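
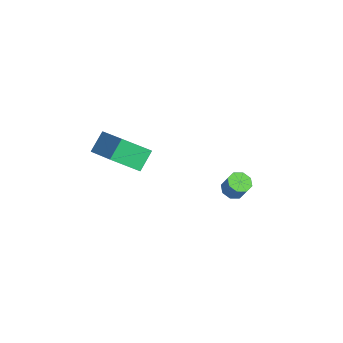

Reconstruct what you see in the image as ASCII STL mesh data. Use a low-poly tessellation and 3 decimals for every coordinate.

solid 
facet normal -0.389 0.628 0.674
outer loop
vertex -0.455 -3.815 1.797
vertex 1.335 -3.537 2.572
vertex -0.182 -2.438 0.67
endloop
endfacet
facet normal -0.908 -0.142 -0.393
outer loop
vertex 0.305 -3.223 -0.172
vertex -0.455 -3.815 1.797
vertex -0.182 -2.438 0.67
endloop
endfacet
facet normal -0.390 0.628 0.674
outer loop
vertex -0.182 -2.438 0.67
vertex 1.335 -3.537 2.572
vertex 1.608 -2.159 1.445
endloop
endfacet
facet normal 0.152 0.765 -0.626
outer loop
vertex 1.608 -2.159 1.445
vertex 0.305 -3.223 -0.172
vertex -0.182 -2.438 0.67
endloop
endfacet
facet normal -0.152 -0.765 0.626
outer loop
vertex -0.455 -3.815 1.797
vertex 1.822 -4.322 1.73
vertex 1.335 -3.537 2.572
endloop
endfacet
facet normal -0.908 -0.142 -0.393
outer loop
vertex 0.032 -4.601 0.955
vertex -0.455 -3.815 1.797
vertex 0.305 -3.223 -0.172
endloop
endfacet
facet normal -0.152 -0.765 0.626
outer loop
vertex 0.032 -4.601 0.955
vertex 1.822 -4.322 1.73
vertex -0.455 -3.815 1.797
endloop
endfacet
facet normal 0.908 0.142 0.393
outer loop
vertex 1.335 -3.537 2.572
vertex 1.822 -4.322 1.73
vertex 1.608 -2.159 1.445
endloop
endfacet
facet normal 0.152 0.765 -0.626
outer loop
vertex 2.095 -2.945 0.603
vertex 0.305 -3.223 -0.172
vertex 1.608 -2.159 1.445
endloop
endfacet
facet normal 0.908 0.142 0.393
outer loop
vertex 1.608 -2.159 1.445
vertex 1.822 -4.322 1.73
vertex 2.095 -2.945 0.603
endloop
endfacet
facet normal 0.389 -0.628 -0.674
outer loop
vertex 2.095 -2.945 0.603
vertex 0.032 -4.601 0.955
vertex 0.305 -3.223 -0.172
endloop
endfacet
facet normal 0.389 -0.628 -0.673
outer loop
vertex 1.822 -4.322 1.73
vertex 0.032 -4.601 0.955
vertex 2.095 -2.945 0.603
endloop
endfacet
facet normal -0.466 -0.129 -0.875
outer loop
vertex 0.893 2.23 -4.367
vertex 0.408 2.613 -4.165
vertex 0.969 2.709 -4.478
endloop
endfacet
facet normal 0.871 -0.238 -0.429
outer loop
vertex 0.893 2.23 -4.367
vertex 0.969 2.709 -4.478
vertex 1.378 2.365 -3.457
endloop
endfacet
facet normal 0.871 -0.238 -0.429
outer loop
vertex 1.378 2.365 -3.457
vertex 0.969 2.709 -4.478
vertex 1.454 2.844 -3.568
endloop
endfacet
facet normal 0.465 0.129 0.876
outer loop
vertex 1.378 2.365 -3.457
vertex 1.454 2.844 -3.568
vertex 0.892 2.747 -3.255
endloop
endfacet
facet normal -0.466 -0.130 -0.875
outer loop
vertex 0.969 2.709 -4.478
vertex 0.408 2.613 -4.165
vertex 0.716 3.132 -4.406
endloop
endfacet
facet normal 0.724 0.512 -0.462
outer loop
vertex 0.969 2.709 -4.478
vertex 0.716 3.132 -4.406
vertex 1.454 2.844 -3.568
endloop
endfacet
facet normal 0.724 0.513 -0.461
outer loop
vertex 1.454 2.844 -3.568
vertex 0.716 3.132 -4.406
vertex 1.201 3.266 -3.496
endloop
endfacet
facet normal 0.465 0.130 0.876
outer loop
vertex 1.454 2.844 -3.568
vertex 1.201 3.266 -3.496
vertex 0.892 2.747 -3.255
endloop
endfacet
facet normal -0.465 -0.130 -0.876
outer loop
vertex 0.716 3.132 -4.406
vertex 0.408 2.613 -4.165
vertex 0.282 3.25 -4.193
endloop
endfacet
facet normal 0.152 0.963 -0.223
outer loop
vertex 0.716 3.132 -4.406
vertex 0.282 3.25 -4.193
vertex 1.201 3.266 -3.496
endloop
endfacet
facet normal 0.154 0.962 -0.225
outer loop
vertex 1.201 3.266 -3.496
vertex 0.282 3.25 -4.193
vertex 0.767 3.385 -3.283
endloop
endfacet
facet normal 0.465 0.130 0.876
outer loop
vertex 1.201 3.266 -3.496
vertex 0.767 3.385 -3.283
vertex 0.892 2.747 -3.255
endloop
endfacet
facet normal -0.466 -0.131 -0.875
outer loop
vertex 0.282 3.25 -4.193
vertex 0.408 2.613 -4.165
vertex -0.078 2.995 -3.963
endloop
endfacet
facet normal -0.508 0.849 0.145
outer loop
vertex 0.282 3.25 -4.193
vertex -0.078 2.995 -3.963
vertex 0.767 3.385 -3.283
endloop
endfacet
facet normal -0.508 0.849 0.145
outer loop
vertex 0.767 3.385 -3.283
vertex -0.078 2.995 -3.963
vertex 0.407 3.13 -3.053
endloop
endfacet
facet normal 0.467 0.130 0.875
outer loop
vertex 0.767 3.385 -3.283
vertex 0.407 3.13 -3.053
vertex 0.892 2.747 -3.255
endloop
endfacet
facet normal -0.465 -0.129 -0.876
outer loop
vertex -0.078 2.995 -3.963
vertex 0.408 2.613 -4.165
vertex -0.154 2.516 -3.852
endloop
endfacet
facet normal -0.871 0.238 0.429
outer loop
vertex -0.078 2.995 -3.963
vertex -0.154 2.516 -3.852
vertex 0.407 3.13 -3.053
endloop
endfacet
facet normal -0.871 0.238 0.429
outer loop
vertex 0.407 3.13 -3.053
vertex -0.154 2.516 -3.852
vertex 0.331 2.651 -2.942
endloop
endfacet
facet normal 0.466 0.129 0.875
outer loop
vertex 0.407 3.13 -3.053
vertex 0.331 2.651 -2.942
vertex 0.892 2.747 -3.255
endloop
endfacet
facet normal -0.465 -0.130 -0.876
outer loop
vertex -0.154 2.516 -3.852
vertex 0.408 2.613 -4.165
vertex 0.099 2.094 -3.924
endloop
endfacet
facet normal -0.724 -0.513 0.462
outer loop
vertex -0.154 2.516 -3.852
vertex 0.099 2.094 -3.924
vertex 0.331 2.651 -2.942
endloop
endfacet
facet normal -0.725 -0.512 0.462
outer loop
vertex 0.331 2.651 -2.942
vertex 0.099 2.094 -3.924
vertex 0.584 2.228 -3.014
endloop
endfacet
facet normal 0.466 0.130 0.875
outer loop
vertex 0.331 2.651 -2.942
vertex 0.584 2.228 -3.014
vertex 0.892 2.747 -3.255
endloop
endfacet
facet normal -0.465 -0.130 -0.876
outer loop
vertex 0.099 2.094 -3.924
vertex 0.408 2.613 -4.165
vertex 0.533 1.975 -4.137
endloop
endfacet
facet normal -0.154 -0.962 0.224
outer loop
vertex 0.099 2.094 -3.924
vertex 0.533 1.975 -4.137
vertex 0.584 2.228 -3.014
endloop
endfacet
facet normal -0.152 -0.963 0.224
outer loop
vertex 0.584 2.228 -3.014
vertex 0.533 1.975 -4.137
vertex 1.018 2.11 -3.227
endloop
endfacet
facet normal 0.465 0.130 0.876
outer loop
vertex 0.584 2.228 -3.014
vertex 1.018 2.11 -3.227
vertex 0.892 2.747 -3.255
endloop
endfacet
facet normal -0.467 -0.130 -0.875
outer loop
vertex 0.533 1.975 -4.137
vertex 0.408 2.613 -4.165
vertex 0.893 2.23 -4.367
endloop
endfacet
facet normal 0.508 -0.849 -0.145
outer loop
vertex 0.533 1.975 -4.137
vertex 0.893 2.23 -4.367
vertex 1.018 2.11 -3.227
endloop
endfacet
facet normal 0.508 -0.849 -0.145
outer loop
vertex 1.018 2.11 -3.227
vertex 0.893 2.23 -4.367
vertex 1.378 2.365 -3.457
endloop
endfacet
facet normal 0.466 0.131 0.875
outer loop
vertex 1.018 2.11 -3.227
vertex 1.378 2.365 -3.457
vertex 0.892 2.747 -3.255
endloop
endfacet

endsolid


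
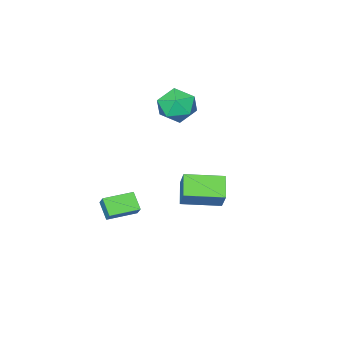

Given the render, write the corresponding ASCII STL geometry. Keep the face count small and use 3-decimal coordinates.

solid 
facet normal -0.282 -0.487 -0.827
outer loop
vertex -1.744 0.284 -0.999
vertex -3.35 1.602 -1.227
vertex -0.934 1.136 -1.777
endloop
endfacet
facet normal 0.768 -0.631 0.109
outer loop
vertex -0.55 1.798 -0.653
vertex -1.744 0.284 -0.999
vertex -0.934 1.136 -1.777
endloop
endfacet
facet normal -0.282 -0.487 -0.827
outer loop
vertex -0.934 1.136 -1.777
vertex -3.35 1.602 -1.227
vertex -2.54 2.454 -2.005
endloop
endfacet
facet normal 0.574 0.604 -0.552
outer loop
vertex -2.54 2.454 -2.005
vertex -0.55 1.798 -0.653
vertex -0.934 1.136 -1.777
endloop
endfacet
facet normal -0.574 -0.604 0.552
outer loop
vertex -1.744 0.284 -0.999
vertex -2.966 2.264 -0.103
vertex -3.35 1.602 -1.227
endloop
endfacet
facet normal 0.768 -0.631 0.109
outer loop
vertex -1.36 0.946 0.125
vertex -1.744 0.284 -0.999
vertex -0.55 1.798 -0.653
endloop
endfacet
facet normal -0.574 -0.604 0.552
outer loop
vertex -1.36 0.946 0.125
vertex -2.966 2.264 -0.103
vertex -1.744 0.284 -0.999
endloop
endfacet
facet normal -0.768 0.631 -0.109
outer loop
vertex -3.35 1.602 -1.227
vertex -2.966 2.264 -0.103
vertex -2.54 2.454 -2.005
endloop
endfacet
facet normal 0.574 0.604 -0.552
outer loop
vertex -2.156 3.116 -0.881
vertex -0.55 1.798 -0.653
vertex -2.54 2.454 -2.005
endloop
endfacet
facet normal -0.768 0.631 -0.109
outer loop
vertex -2.54 2.454 -2.005
vertex -2.966 2.264 -0.103
vertex -2.156 3.116 -0.881
endloop
endfacet
facet normal 0.282 0.487 0.827
outer loop
vertex -2.156 3.116 -0.881
vertex -1.36 0.946 0.125
vertex -0.55 1.798 -0.653
endloop
endfacet
facet normal 0.282 0.487 0.827
outer loop
vertex -2.966 2.264 -0.103
vertex -1.36 0.946 0.125
vertex -2.156 3.116 -0.881
endloop
endfacet
facet normal -0.934 0.355 0.035
outer loop
vertex -1.604 -3.307 -3.695
vertex -1.392 -2.812 -3.05
vertex -1.307 -2.45 -4.45
endloop
endfacet
facet normal -0.252 -0.589 -0.768
outer loop
vertex 0.272 -3.048 -4.51
vertex -1.604 -3.307 -3.695
vertex -1.307 -2.45 -4.45
endloop
endfacet
facet normal -0.935 0.353 0.035
outer loop
vertex -1.307 -2.45 -4.45
vertex -1.392 -2.812 -3.05
vertex -1.096 -1.955 -3.805
endloop
endfacet
facet normal 0.251 0.727 -0.640
outer loop
vertex -1.096 -1.955 -3.805
vertex 0.272 -3.048 -4.51
vertex -1.307 -2.45 -4.45
endloop
endfacet
facet normal -0.251 -0.726 0.640
outer loop
vertex -1.604 -3.307 -3.695
vertex 0.187 -3.41 -3.11
vertex -1.392 -2.812 -3.05
endloop
endfacet
facet normal -0.252 -0.589 -0.768
outer loop
vertex -0.024 -3.905 -3.755
vertex -1.604 -3.307 -3.695
vertex 0.272 -3.048 -4.51
endloop
endfacet
facet normal -0.251 -0.727 0.640
outer loop
vertex -0.024 -3.905 -3.755
vertex 0.187 -3.41 -3.11
vertex -1.604 -3.307 -3.695
endloop
endfacet
facet normal 0.252 0.589 0.768
outer loop
vertex -1.392 -2.812 -3.05
vertex 0.187 -3.41 -3.11
vertex -1.096 -1.955 -3.805
endloop
endfacet
facet normal 0.251 0.726 -0.640
outer loop
vertex 0.484 -2.553 -3.865
vertex 0.272 -3.048 -4.51
vertex -1.096 -1.955 -3.805
endloop
endfacet
facet normal 0.252 0.589 0.768
outer loop
vertex -1.096 -1.955 -3.805
vertex 0.187 -3.41 -3.11
vertex 0.484 -2.553 -3.865
endloop
endfacet
facet normal 0.935 -0.354 -0.035
outer loop
vertex 0.484 -2.553 -3.865
vertex -0.024 -3.905 -3.755
vertex 0.272 -3.048 -4.51
endloop
endfacet
facet normal 0.935 -0.354 -0.034
outer loop
vertex 0.187 -3.41 -3.11
vertex -0.024 -3.905 -3.755
vertex 0.484 -2.553 -3.865
endloop
endfacet
facet normal 0.040 0.847 0.531
outer loop
vertex -3.515 -0.884 2.742
vertex -4.259 -1.343 3.53
vertex -3.098 -1.483 3.666
endloop
endfacet
facet normal 0.653 0.735 0.182
outer loop
vertex -3.515 -0.884 2.742
vertex -3.098 -1.483 3.666
vertex -2.623 -1.641 2.6
endloop
endfacet
facet normal 0.506 0.693 -0.514
outer loop
vertex -3.515 -0.884 2.742
vertex -2.623 -1.641 2.6
vertex -3.491 -1.597 1.805
endloop
endfacet
facet normal -0.198 0.778 -0.597
outer loop
vertex -3.515 -0.884 2.742
vertex -3.491 -1.597 1.805
vertex -4.502 -1.413 2.38
endloop
endfacet
facet normal -0.486 0.873 0.050
outer loop
vertex -3.515 -0.884 2.742
vertex -4.502 -1.413 2.38
vertex -4.259 -1.343 3.53
endloop
endfacet
facet normal 0.914 0.104 0.392
outer loop
vertex -2.623 -1.641 2.6
vertex -3.098 -1.483 3.666
vertex -2.818 -2.567 3.3
endloop
endfacet
facet normal -0.078 0.285 0.955
outer loop
vertex -3.098 -1.483 3.666
vertex -4.259 -1.343 3.53
vertex -3.829 -2.383 3.875
endloop
endfacet
facet normal -0.928 0.329 0.176
outer loop
vertex -4.259 -1.343 3.53
vertex -4.502 -1.413 2.38
vertex -4.697 -2.339 3.08
endloop
endfacet
facet normal -0.463 0.174 -0.869
outer loop
vertex -4.502 -1.413 2.38
vertex -3.491 -1.597 1.805
vertex -4.222 -2.497 2.014
endloop
endfacet
facet normal 0.676 0.035 -0.736
outer loop
vertex -3.491 -1.597 1.805
vertex -2.623 -1.641 2.6
vertex -3.061 -2.637 2.15
endloop
endfacet
facet normal 0.198 -0.778 0.597
outer loop
vertex -3.805 -3.096 2.938
vertex -2.818 -2.567 3.3
vertex -3.829 -2.383 3.875
endloop
endfacet
facet normal -0.506 -0.693 0.514
outer loop
vertex -3.805 -3.096 2.938
vertex -3.829 -2.383 3.875
vertex -4.697 -2.339 3.08
endloop
endfacet
facet normal -0.653 -0.735 -0.182
outer loop
vertex -3.805 -3.096 2.938
vertex -4.697 -2.339 3.08
vertex -4.222 -2.497 2.014
endloop
endfacet
facet normal -0.040 -0.847 -0.531
outer loop
vertex -3.805 -3.096 2.938
vertex -4.222 -2.497 2.014
vertex -3.061 -2.637 2.15
endloop
endfacet
facet normal 0.486 -0.873 -0.050
outer loop
vertex -3.805 -3.096 2.938
vertex -3.061 -2.637 2.15
vertex -2.818 -2.567 3.3
endloop
endfacet
facet normal 0.463 -0.174 0.869
outer loop
vertex -3.829 -2.383 3.875
vertex -2.818 -2.567 3.3
vertex -3.098 -1.483 3.666
endloop
endfacet
facet normal -0.676 -0.035 0.736
outer loop
vertex -4.697 -2.339 3.08
vertex -3.829 -2.383 3.875
vertex -4.259 -1.343 3.53
endloop
endfacet
facet normal -0.914 -0.104 -0.392
outer loop
vertex -4.222 -2.497 2.014
vertex -4.697 -2.339 3.08
vertex -4.502 -1.413 2.38
endloop
endfacet
facet normal 0.078 -0.285 -0.955
outer loop
vertex -3.061 -2.637 2.15
vertex -4.222 -2.497 2.014
vertex -3.491 -1.597 1.805
endloop
endfacet
facet normal 0.928 -0.329 -0.176
outer loop
vertex -2.818 -2.567 3.3
vertex -3.061 -2.637 2.15
vertex -2.623 -1.641 2.6
endloop
endfacet

endsolid


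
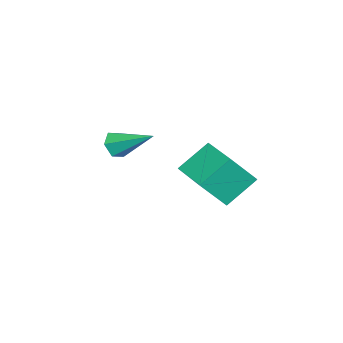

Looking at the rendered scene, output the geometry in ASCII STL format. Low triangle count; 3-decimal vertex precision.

solid 
facet normal -0.147 -0.856 -0.495
outer loop
vertex 1.15 -4.437 -1.306
vertex 0.621 -4.505 -1.031
vertex 0.652 -4.209 -1.552
endloop
endfacet
facet normal 0.558 0.580 -0.593
outer loop
vertex 1.15 -4.437 -1.306
vertex 0.652 -4.209 -1.552
vertex 0.879 -3.015 -0.169
endloop
endfacet
facet normal -0.148 -0.856 -0.495
outer loop
vertex 0.652 -4.209 -1.552
vertex 0.621 -4.505 -1.031
vertex 0.123 -4.277 -1.276
endloop
endfacet
facet normal -0.388 0.728 -0.565
outer loop
vertex 0.652 -4.209 -1.552
vertex 0.123 -4.277 -1.276
vertex 0.879 -3.015 -0.169
endloop
endfacet
facet normal -0.149 -0.857 -0.494
outer loop
vertex 0.123 -4.277 -1.276
vertex 0.621 -4.505 -1.031
vertex 0.092 -4.572 -0.755
endloop
endfacet
facet normal -0.904 0.393 0.169
outer loop
vertex 0.123 -4.277 -1.276
vertex 0.092 -4.572 -0.755
vertex 0.879 -3.015 -0.169
endloop
endfacet
facet normal -0.150 -0.856 -0.494
outer loop
vertex 0.092 -4.572 -0.755
vertex 0.621 -4.505 -1.031
vertex 0.59 -4.801 -0.509
endloop
endfacet
facet normal -0.474 -0.090 0.876
outer loop
vertex 0.092 -4.572 -0.755
vertex 0.59 -4.801 -0.509
vertex 0.879 -3.015 -0.169
endloop
endfacet
facet normal -0.148 -0.856 -0.494
outer loop
vertex 0.59 -4.801 -0.509
vertex 0.621 -4.505 -1.031
vertex 1.118 -4.733 -0.785
endloop
endfacet
facet normal 0.474 -0.238 0.848
outer loop
vertex 0.59 -4.801 -0.509
vertex 1.118 -4.733 -0.785
vertex 0.879 -3.015 -0.169
endloop
endfacet
facet normal -0.147 -0.856 -0.495
outer loop
vertex 1.118 -4.733 -0.785
vertex 0.621 -4.505 -1.031
vertex 1.15 -4.437 -1.306
endloop
endfacet
facet normal 0.989 0.096 0.115
outer loop
vertex 1.118 -4.733 -0.785
vertex 1.15 -4.437 -1.306
vertex 0.879 -3.015 -0.169
endloop
endfacet
facet normal -0.573 0.523 0.631
outer loop
vertex 0.9 -1.053 -0.109
vertex 2.028 0.109 -0.048
vertex 0.225 -0.335 -1.317
endloop
endfacet
facet normal -0.696 -0.717 -0.037
outer loop
vertex 1.072 -1.109 -2.252
vertex 0.9 -1.053 -0.109
vertex 0.225 -0.335 -1.317
endloop
endfacet
facet normal -0.573 0.523 0.631
outer loop
vertex 0.225 -0.335 -1.317
vertex 2.028 0.109 -0.048
vertex 1.352 0.827 -1.257
endloop
endfacet
facet normal -0.434 0.461 -0.774
outer loop
vertex 1.352 0.827 -1.257
vertex 1.072 -1.109 -2.252
vertex 0.225 -0.335 -1.317
endloop
endfacet
facet normal 0.433 -0.461 0.774
outer loop
vertex 0.9 -1.053 -0.109
vertex 2.875 -0.665 -0.983
vertex 2.028 0.109 -0.048
endloop
endfacet
facet normal -0.696 -0.717 -0.037
outer loop
vertex 1.748 -1.827 -1.043
vertex 0.9 -1.053 -0.109
vertex 1.072 -1.109 -2.252
endloop
endfacet
facet normal 0.433 -0.460 0.775
outer loop
vertex 1.748 -1.827 -1.043
vertex 2.875 -0.665 -0.983
vertex 0.9 -1.053 -0.109
endloop
endfacet
facet normal 0.696 0.717 0.037
outer loop
vertex 2.028 0.109 -0.048
vertex 2.875 -0.665 -0.983
vertex 1.352 0.827 -1.257
endloop
endfacet
facet normal -0.433 0.461 -0.775
outer loop
vertex 2.2 0.053 -2.191
vertex 1.072 -1.109 -2.252
vertex 1.352 0.827 -1.257
endloop
endfacet
facet normal 0.696 0.717 0.037
outer loop
vertex 1.352 0.827 -1.257
vertex 2.875 -0.665 -0.983
vertex 2.2 0.053 -2.191
endloop
endfacet
facet normal 0.573 -0.523 -0.631
outer loop
vertex 2.2 0.053 -2.191
vertex 1.748 -1.827 -1.043
vertex 1.072 -1.109 -2.252
endloop
endfacet
facet normal 0.573 -0.523 -0.631
outer loop
vertex 2.875 -0.665 -0.983
vertex 1.748 -1.827 -1.043
vertex 2.2 0.053 -2.191
endloop
endfacet

endsolid


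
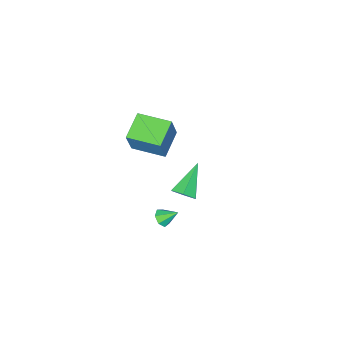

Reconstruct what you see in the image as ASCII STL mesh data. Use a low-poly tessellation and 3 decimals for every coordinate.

solid 
facet normal 0.388 -0.658 -0.645
outer loop
vertex 3.999 -0.061 -1.884
vertex 3.618 0.078 -2.255
vertex 4.116 0.296 -2.178
endloop
endfacet
facet normal 0.643 0.350 0.681
outer loop
vertex 3.999 -0.061 -1.884
vertex 4.116 0.296 -2.178
vertex 3.202 0.782 -1.565
endloop
endfacet
facet normal 0.388 -0.659 -0.644
outer loop
vertex 4.116 0.296 -2.178
vertex 3.618 0.078 -2.255
vertex 3.858 0.488 -2.53
endloop
endfacet
facet normal 0.514 0.853 0.089
outer loop
vertex 4.116 0.296 -2.178
vertex 3.858 0.488 -2.53
vertex 3.202 0.782 -1.565
endloop
endfacet
facet normal 0.387 -0.659 -0.645
outer loop
vertex 3.858 0.488 -2.53
vertex 3.618 0.078 -2.255
vertex 3.419 0.372 -2.675
endloop
endfacet
facet normal -0.123 0.923 -0.365
outer loop
vertex 3.858 0.488 -2.53
vertex 3.419 0.372 -2.675
vertex 3.202 0.782 -1.565
endloop
endfacet
facet normal 0.389 -0.658 -0.645
outer loop
vertex 3.419 0.372 -2.675
vertex 3.618 0.078 -2.255
vertex 3.129 0.033 -2.504
endloop
endfacet
facet normal -0.792 0.505 -0.342
outer loop
vertex 3.419 0.372 -2.675
vertex 3.129 0.033 -2.504
vertex 3.202 0.782 -1.565
endloop
endfacet
facet normal 0.389 -0.659 -0.644
outer loop
vertex 3.129 0.033 -2.504
vertex 3.618 0.078 -2.255
vertex 3.207 -0.272 -2.145
endloop
endfacet
facet normal -0.986 -0.084 0.143
outer loop
vertex 3.129 0.033 -2.504
vertex 3.207 -0.272 -2.145
vertex 3.202 0.782 -1.565
endloop
endfacet
facet normal 0.388 -0.659 -0.645
outer loop
vertex 3.207 -0.272 -2.145
vertex 3.618 0.078 -2.255
vertex 3.594 -0.314 -1.869
endloop
endfacet
facet normal -0.560 -0.401 0.725
outer loop
vertex 3.207 -0.272 -2.145
vertex 3.594 -0.314 -1.869
vertex 3.202 0.782 -1.565
endloop
endfacet
facet normal 0.388 -0.659 -0.645
outer loop
vertex 3.594 -0.314 -1.869
vertex 3.618 0.078 -2.255
vertex 3.999 -0.061 -1.884
endloop
endfacet
facet normal 0.166 -0.208 0.964
outer loop
vertex 3.594 -0.314 -1.869
vertex 3.999 -0.061 -1.884
vertex 3.202 0.782 -1.565
endloop
endfacet
facet normal 0.764 0.230 -0.602
outer loop
vertex 0.904 -1.926 -3.571
vertex 0.425 -1.5 -4.016
vertex 0.798 -1.169 -3.416
endloop
endfacet
facet normal 0.363 -0.138 0.922
outer loop
vertex 0.904 -1.926 -3.571
vertex 0.798 -1.169 -3.416
vertex -1.165 -1.98 -2.764
endloop
endfacet
facet normal 0.764 0.230 -0.602
outer loop
vertex 0.798 -1.169 -3.416
vertex 0.425 -1.5 -4.016
vertex 0.319 -0.743 -3.861
endloop
endfacet
facet normal -0.049 0.695 0.718
outer loop
vertex 0.798 -1.169 -3.416
vertex 0.319 -0.743 -3.861
vertex -1.165 -1.98 -2.764
endloop
endfacet
facet normal 0.764 0.230 -0.603
outer loop
vertex 0.319 -0.743 -3.861
vertex 0.425 -1.5 -4.016
vertex -0.054 -1.075 -4.461
endloop
endfacet
facet normal -0.648 0.761 -0.018
outer loop
vertex 0.319 -0.743 -3.861
vertex -0.054 -1.075 -4.461
vertex -1.165 -1.98 -2.764
endloop
endfacet
facet normal 0.764 0.230 -0.603
outer loop
vertex -0.054 -1.075 -4.461
vertex 0.425 -1.5 -4.016
vertex 0.052 -1.832 -4.616
endloop
endfacet
facet normal -0.836 -0.005 -0.549
outer loop
vertex -0.054 -1.075 -4.461
vertex 0.052 -1.832 -4.616
vertex -1.165 -1.98 -2.764
endloop
endfacet
facet normal 0.764 0.230 -0.602
outer loop
vertex 0.052 -1.832 -4.616
vertex 0.425 -1.5 -4.016
vertex 0.531 -2.258 -4.171
endloop
endfacet
facet normal -0.424 -0.837 -0.345
outer loop
vertex 0.052 -1.832 -4.616
vertex 0.531 -2.258 -4.171
vertex -1.165 -1.98 -2.764
endloop
endfacet
facet normal 0.764 0.230 -0.602
outer loop
vertex 0.531 -2.258 -4.171
vertex 0.425 -1.5 -4.016
vertex 0.904 -1.926 -3.571
endloop
endfacet
facet normal 0.176 -0.904 0.391
outer loop
vertex 0.531 -2.258 -4.171
vertex 0.904 -1.926 -3.571
vertex -1.165 -1.98 -2.764
endloop
endfacet
facet normal -0.858 -0.345 0.381
outer loop
vertex 2.582 -2.625 3.88
vertex 1.902 -0.915 3.898
vertex 2.006 -2.838 2.391
endloop
endfacet
facet normal 0.370 -0.929 -0.010
outer loop
vertex 3.378 -2.285 1.782
vertex 2.582 -2.625 3.88
vertex 2.006 -2.838 2.391
endloop
endfacet
facet normal -0.858 -0.345 0.381
outer loop
vertex 2.006 -2.838 2.391
vertex 1.902 -0.915 3.898
vertex 1.326 -1.128 2.41
endloop
endfacet
facet normal -0.357 -0.132 -0.925
outer loop
vertex 1.326 -1.128 2.41
vertex 3.378 -2.285 1.782
vertex 2.006 -2.838 2.391
endloop
endfacet
facet normal 0.357 0.132 0.925
outer loop
vertex 2.582 -2.625 3.88
vertex 3.274 -0.362 3.289
vertex 1.902 -0.915 3.898
endloop
endfacet
facet normal 0.370 -0.929 -0.010
outer loop
vertex 3.954 -2.072 3.27
vertex 2.582 -2.625 3.88
vertex 3.378 -2.285 1.782
endloop
endfacet
facet normal 0.358 0.132 0.924
outer loop
vertex 3.954 -2.072 3.27
vertex 3.274 -0.362 3.289
vertex 2.582 -2.625 3.88
endloop
endfacet
facet normal -0.370 0.929 0.010
outer loop
vertex 1.902 -0.915 3.898
vertex 3.274 -0.362 3.289
vertex 1.326 -1.128 2.41
endloop
endfacet
facet normal -0.358 -0.132 -0.924
outer loop
vertex 2.698 -0.575 1.8
vertex 3.378 -2.285 1.782
vertex 1.326 -1.128 2.41
endloop
endfacet
facet normal -0.370 0.929 0.010
outer loop
vertex 1.326 -1.128 2.41
vertex 3.274 -0.362 3.289
vertex 2.698 -0.575 1.8
endloop
endfacet
facet normal 0.858 0.345 -0.381
outer loop
vertex 2.698 -0.575 1.8
vertex 3.954 -2.072 3.27
vertex 3.378 -2.285 1.782
endloop
endfacet
facet normal 0.858 0.345 -0.381
outer loop
vertex 3.274 -0.362 3.289
vertex 3.954 -2.072 3.27
vertex 2.698 -0.575 1.8
endloop
endfacet

endsolid


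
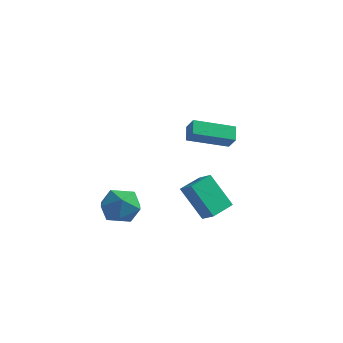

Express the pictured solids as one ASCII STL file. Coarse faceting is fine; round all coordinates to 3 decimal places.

solid 
facet normal -0.659 -0.702 0.269
outer loop
vertex 1.961 -4.868 4.234
vertex 1.61 -4.313 4.821
vertex 1.406 -4.579 3.629
endloop
endfacet
facet normal 0.399 -0.630 -0.667
outer loop
vertex 2.75 -3.147 3.079
vertex 1.961 -4.868 4.234
vertex 1.406 -4.579 3.629
endloop
endfacet
facet normal -0.658 -0.703 0.270
outer loop
vertex 1.406 -4.579 3.629
vertex 1.61 -4.313 4.821
vertex 1.055 -4.025 4.216
endloop
endfacet
facet normal -0.638 0.332 -0.695
outer loop
vertex 1.055 -4.025 4.216
vertex 2.75 -3.147 3.079
vertex 1.406 -4.579 3.629
endloop
endfacet
facet normal 0.638 -0.332 0.695
outer loop
vertex 1.961 -4.868 4.234
vertex 2.954 -2.881 4.271
vertex 1.61 -4.313 4.821
endloop
endfacet
facet normal 0.399 -0.630 -0.666
outer loop
vertex 3.305 -3.435 3.684
vertex 1.961 -4.868 4.234
vertex 2.75 -3.147 3.079
endloop
endfacet
facet normal 0.638 -0.332 0.695
outer loop
vertex 3.305 -3.435 3.684
vertex 2.954 -2.881 4.271
vertex 1.961 -4.868 4.234
endloop
endfacet
facet normal -0.399 0.630 0.666
outer loop
vertex 1.61 -4.313 4.821
vertex 2.954 -2.881 4.271
vertex 1.055 -4.025 4.216
endloop
endfacet
facet normal -0.638 0.332 -0.695
outer loop
vertex 2.399 -2.592 3.666
vertex 2.75 -3.147 3.079
vertex 1.055 -4.025 4.216
endloop
endfacet
facet normal -0.399 0.630 0.667
outer loop
vertex 1.055 -4.025 4.216
vertex 2.954 -2.881 4.271
vertex 2.399 -2.592 3.666
endloop
endfacet
facet normal 0.659 0.702 -0.270
outer loop
vertex 2.399 -2.592 3.666
vertex 3.305 -3.435 3.684
vertex 2.75 -3.147 3.079
endloop
endfacet
facet normal 0.659 0.702 -0.269
outer loop
vertex 2.954 -2.881 4.271
vertex 3.305 -3.435 3.684
vertex 2.399 -2.592 3.666
endloop
endfacet
facet normal -0.505 -0.137 0.852
outer loop
vertex 0.049 -2.117 -0.33
vertex 0.253 -0.773 0.007
vertex -0.717 -1.896 -0.748
endloop
endfacet
facet normal -0.146 -0.960 -0.240
outer loop
vertex 0.347 -1.607 -2.547
vertex 0.049 -2.117 -0.33
vertex -0.717 -1.896 -0.748
endloop
endfacet
facet normal -0.505 -0.137 0.852
outer loop
vertex -0.717 -1.896 -0.748
vertex 0.253 -0.773 0.007
vertex -0.513 -0.552 -0.411
endloop
endfacet
facet normal -0.851 0.246 -0.464
outer loop
vertex -0.513 -0.552 -0.411
vertex 0.347 -1.607 -2.547
vertex -0.717 -1.896 -0.748
endloop
endfacet
facet normal 0.851 -0.246 0.464
outer loop
vertex 0.049 -2.117 -0.33
vertex 1.317 -0.484 -1.792
vertex 0.253 -0.773 0.007
endloop
endfacet
facet normal -0.146 -0.960 -0.240
outer loop
vertex 1.113 -1.828 -2.129
vertex 0.049 -2.117 -0.33
vertex 0.347 -1.607 -2.547
endloop
endfacet
facet normal 0.851 -0.246 0.464
outer loop
vertex 1.113 -1.828 -2.129
vertex 1.317 -0.484 -1.792
vertex 0.049 -2.117 -0.33
endloop
endfacet
facet normal 0.146 0.960 0.240
outer loop
vertex 0.253 -0.773 0.007
vertex 1.317 -0.484 -1.792
vertex -0.513 -0.552 -0.411
endloop
endfacet
facet normal -0.851 0.246 -0.464
outer loop
vertex 0.551 -0.263 -2.21
vertex 0.347 -1.607 -2.547
vertex -0.513 -0.552 -0.411
endloop
endfacet
facet normal 0.146 0.960 0.240
outer loop
vertex -0.513 -0.552 -0.411
vertex 1.317 -0.484 -1.792
vertex 0.551 -0.263 -2.21
endloop
endfacet
facet normal 0.505 0.137 -0.852
outer loop
vertex 0.551 -0.263 -2.21
vertex 1.113 -1.828 -2.129
vertex 0.347 -1.607 -2.547
endloop
endfacet
facet normal 0.505 0.137 -0.852
outer loop
vertex 1.317 -0.484 -1.792
vertex 1.113 -1.828 -2.129
vertex 0.551 -0.263 -2.21
endloop
endfacet
facet normal 0.188 -0.090 0.978
outer loop
vertex -2.741 -2.711 -1.123
vertex -3.675 -3.363 -1.003
vertex -2.665 -3.848 -1.242
endloop
endfacet
facet normal 0.793 -0.011 0.609
outer loop
vertex -2.741 -2.711 -1.123
vertex -2.665 -3.848 -1.242
vertex -2.102 -3.158 -1.964
endloop
endfacet
facet normal 0.755 0.606 0.252
outer loop
vertex -2.741 -2.711 -1.123
vertex -2.102 -3.158 -1.964
vertex -2.765 -2.246 -2.171
endloop
endfacet
facet normal 0.126 0.908 0.400
outer loop
vertex -2.741 -2.711 -1.123
vertex -2.765 -2.246 -2.171
vertex -3.737 -2.373 -1.577
endloop
endfacet
facet normal -0.225 0.478 0.849
outer loop
vertex -2.741 -2.711 -1.123
vertex -3.737 -2.373 -1.577
vertex -3.675 -3.363 -1.003
endloop
endfacet
facet normal 0.831 -0.540 0.132
outer loop
vertex -2.102 -3.158 -1.964
vertex -2.665 -3.848 -1.242
vertex -2.643 -4.087 -2.363
endloop
endfacet
facet normal -0.148 -0.667 0.730
outer loop
vertex -2.665 -3.848 -1.242
vertex -3.675 -3.363 -1.003
vertex -3.615 -4.214 -1.769
endloop
endfacet
facet normal -0.816 0.251 0.521
outer loop
vertex -3.675 -3.363 -1.003
vertex -3.737 -2.373 -1.577
vertex -4.278 -3.302 -1.976
endloop
endfacet
facet normal -0.250 0.946 -0.207
outer loop
vertex -3.737 -2.373 -1.577
vertex -2.765 -2.246 -2.171
vertex -3.715 -2.612 -2.698
endloop
endfacet
facet normal 0.769 0.457 -0.448
outer loop
vertex -2.765 -2.246 -2.171
vertex -2.102 -3.158 -1.964
vertex -2.705 -3.097 -2.937
endloop
endfacet
facet normal -0.126 -0.908 -0.400
outer loop
vertex -3.639 -3.749 -2.817
vertex -2.643 -4.087 -2.363
vertex -3.615 -4.214 -1.769
endloop
endfacet
facet normal -0.755 -0.606 -0.252
outer loop
vertex -3.639 -3.749 -2.817
vertex -3.615 -4.214 -1.769
vertex -4.278 -3.302 -1.976
endloop
endfacet
facet normal -0.793 0.011 -0.609
outer loop
vertex -3.639 -3.749 -2.817
vertex -4.278 -3.302 -1.976
vertex -3.715 -2.612 -2.698
endloop
endfacet
facet normal -0.188 0.090 -0.978
outer loop
vertex -3.639 -3.749 -2.817
vertex -3.715 -2.612 -2.698
vertex -2.705 -3.097 -2.937
endloop
endfacet
facet normal 0.225 -0.478 -0.849
outer loop
vertex -3.639 -3.749 -2.817
vertex -2.705 -3.097 -2.937
vertex -2.643 -4.087 -2.363
endloop
endfacet
facet normal 0.250 -0.946 0.207
outer loop
vertex -3.615 -4.214 -1.769
vertex -2.643 -4.087 -2.363
vertex -2.665 -3.848 -1.242
endloop
endfacet
facet normal -0.769 -0.457 0.448
outer loop
vertex -4.278 -3.302 -1.976
vertex -3.615 -4.214 -1.769
vertex -3.675 -3.363 -1.003
endloop
endfacet
facet normal -0.831 0.540 -0.132
outer loop
vertex -3.715 -2.612 -2.698
vertex -4.278 -3.302 -1.976
vertex -3.737 -2.373 -1.577
endloop
endfacet
facet normal 0.148 0.667 -0.730
outer loop
vertex -2.705 -3.097 -2.937
vertex -3.715 -2.612 -2.698
vertex -2.765 -2.246 -2.171
endloop
endfacet
facet normal 0.816 -0.251 -0.521
outer loop
vertex -2.643 -4.087 -2.363
vertex -2.705 -3.097 -2.937
vertex -2.102 -3.158 -1.964
endloop
endfacet

endsolid


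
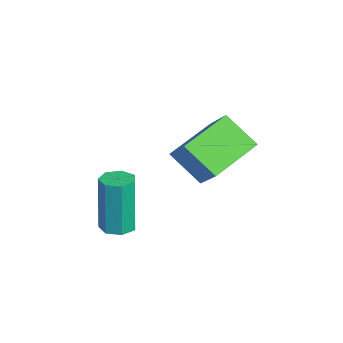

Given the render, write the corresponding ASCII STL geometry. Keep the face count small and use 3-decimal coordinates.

solid 
facet normal -0.670 -0.192 -0.717
outer loop
vertex -3.99 1.444 0.754
vertex -4.988 2.905 1.294
vertex -3.25 2.288 -0.163
endloop
endfacet
facet normal 0.540 -0.790 -0.292
outer loop
vertex -2.252 2.575 0.906
vertex -3.99 1.444 0.754
vertex -3.25 2.288 -0.163
endloop
endfacet
facet normal -0.670 -0.192 -0.717
outer loop
vertex -3.25 2.288 -0.163
vertex -4.988 2.905 1.294
vertex -4.248 3.749 0.377
endloop
endfacet
facet normal 0.510 0.582 -0.633
outer loop
vertex -4.248 3.749 0.377
vertex -2.252 2.575 0.906
vertex -3.25 2.288 -0.163
endloop
endfacet
facet normal -0.510 -0.582 0.633
outer loop
vertex -3.99 1.444 0.754
vertex -3.99 3.192 2.363
vertex -4.988 2.905 1.294
endloop
endfacet
facet normal 0.540 -0.790 -0.292
outer loop
vertex -2.992 1.731 1.823
vertex -3.99 1.444 0.754
vertex -2.252 2.575 0.906
endloop
endfacet
facet normal -0.510 -0.582 0.633
outer loop
vertex -2.992 1.731 1.823
vertex -3.99 3.192 2.363
vertex -3.99 1.444 0.754
endloop
endfacet
facet normal -0.540 0.790 0.292
outer loop
vertex -4.988 2.905 1.294
vertex -3.99 3.192 2.363
vertex -4.248 3.749 0.377
endloop
endfacet
facet normal 0.510 0.582 -0.633
outer loop
vertex -3.25 4.036 1.446
vertex -2.252 2.575 0.906
vertex -4.248 3.749 0.377
endloop
endfacet
facet normal -0.540 0.790 0.292
outer loop
vertex -4.248 3.749 0.377
vertex -3.99 3.192 2.363
vertex -3.25 4.036 1.446
endloop
endfacet
facet normal 0.670 0.192 0.717
outer loop
vertex -3.25 4.036 1.446
vertex -2.992 1.731 1.823
vertex -2.252 2.575 0.906
endloop
endfacet
facet normal 0.670 0.192 0.717
outer loop
vertex -3.99 3.192 2.363
vertex -2.992 1.731 1.823
vertex -3.25 4.036 1.446
endloop
endfacet
facet normal 0.122 -0.023 -0.992
outer loop
vertex -1.408 0.015 -0.59
vertex -1.717 -0.462 -0.617
vertex -1.894 0.078 -0.651
endloop
endfacet
facet normal 0.129 0.992 -0.006
outer loop
vertex -1.408 0.015 -0.59
vertex -1.894 0.078 -0.651
vertex -1.653 0.06 1.405
endloop
endfacet
facet normal 0.129 0.992 -0.006
outer loop
vertex -1.653 0.06 1.405
vertex -1.894 0.078 -0.651
vertex -2.14 0.123 1.343
endloop
endfacet
facet normal -0.123 0.022 0.992
outer loop
vertex -1.653 0.06 1.405
vertex -2.14 0.123 1.343
vertex -1.963 -0.418 1.377
endloop
endfacet
facet normal 0.123 -0.022 -0.992
outer loop
vertex -1.894 0.078 -0.651
vertex -1.717 -0.462 -0.617
vertex -2.248 -0.266 -0.687
endloop
endfacet
facet normal -0.688 0.719 -0.101
outer loop
vertex -1.894 0.078 -0.651
vertex -2.248 -0.266 -0.687
vertex -2.14 0.123 1.343
endloop
endfacet
facet normal -0.689 0.718 -0.101
outer loop
vertex -2.14 0.123 1.343
vertex -2.248 -0.266 -0.687
vertex -2.493 -0.221 1.307
endloop
endfacet
facet normal -0.123 0.022 0.992
outer loop
vertex -2.14 0.123 1.343
vertex -2.493 -0.221 1.307
vertex -1.963 -0.418 1.377
endloop
endfacet
facet normal 0.122 -0.023 -0.992
outer loop
vertex -2.248 -0.266 -0.687
vertex -1.717 -0.462 -0.617
vertex -2.202 -0.758 -0.67
endloop
endfacet
facet normal -0.988 -0.097 -0.119
outer loop
vertex -2.248 -0.266 -0.687
vertex -2.202 -0.758 -0.67
vertex -2.493 -0.221 1.307
endloop
endfacet
facet normal -0.988 -0.097 -0.119
outer loop
vertex -2.493 -0.221 1.307
vertex -2.202 -0.758 -0.67
vertex -2.447 -0.713 1.324
endloop
endfacet
facet normal -0.123 0.023 0.992
outer loop
vertex -2.493 -0.221 1.307
vertex -2.447 -0.713 1.324
vertex -1.963 -0.418 1.377
endloop
endfacet
facet normal 0.121 -0.021 -0.992
outer loop
vertex -2.202 -0.758 -0.67
vertex -1.717 -0.462 -0.617
vertex -1.791 -1.028 -0.614
endloop
endfacet
facet normal -0.544 -0.838 -0.048
outer loop
vertex -2.202 -0.758 -0.67
vertex -1.791 -1.028 -0.614
vertex -2.447 -0.713 1.324
endloop
endfacet
facet normal -0.544 -0.838 -0.048
outer loop
vertex -2.447 -0.713 1.324
vertex -1.791 -1.028 -0.614
vertex -2.036 -0.983 1.381
endloop
endfacet
facet normal -0.123 0.023 0.992
outer loop
vertex -2.447 -0.713 1.324
vertex -2.036 -0.983 1.381
vertex -1.963 -0.418 1.377
endloop
endfacet
facet normal 0.122 -0.021 -0.992
outer loop
vertex -1.791 -1.028 -0.614
vertex -1.717 -0.462 -0.617
vertex -1.324 -0.872 -0.56
endloop
endfacet
facet normal 0.310 -0.949 0.059
outer loop
vertex -1.791 -1.028 -0.614
vertex -1.324 -0.872 -0.56
vertex -2.036 -0.983 1.381
endloop
endfacet
facet normal 0.311 -0.949 0.060
outer loop
vertex -2.036 -0.983 1.381
vertex -1.324 -0.872 -0.56
vertex -1.57 -0.827 1.435
endloop
endfacet
facet normal -0.123 0.023 0.992
outer loop
vertex -2.036 -0.983 1.381
vertex -1.57 -0.827 1.435
vertex -1.963 -0.418 1.377
endloop
endfacet
facet normal 0.122 -0.021 -0.992
outer loop
vertex -1.324 -0.872 -0.56
vertex -1.717 -0.462 -0.617
vertex -1.154 -0.407 -0.549
endloop
endfacet
facet normal 0.931 -0.343 0.123
outer loop
vertex -1.324 -0.872 -0.56
vertex -1.154 -0.407 -0.549
vertex -1.57 -0.827 1.435
endloop
endfacet
facet normal 0.931 -0.343 0.123
outer loop
vertex -1.57 -0.827 1.435
vertex -1.154 -0.407 -0.549
vertex -1.4 -0.362 1.445
endloop
endfacet
facet normal -0.122 0.023 0.992
outer loop
vertex -1.57 -0.827 1.435
vertex -1.4 -0.362 1.445
vertex -1.963 -0.418 1.377
endloop
endfacet
facet normal 0.122 -0.023 -0.992
outer loop
vertex -1.154 -0.407 -0.549
vertex -1.717 -0.462 -0.617
vertex -1.408 0.015 -0.59
endloop
endfacet
facet normal 0.849 0.520 0.093
outer loop
vertex -1.154 -0.407 -0.549
vertex -1.408 0.015 -0.59
vertex -1.4 -0.362 1.445
endloop
endfacet
facet normal 0.850 0.518 0.093
outer loop
vertex -1.4 -0.362 1.445
vertex -1.408 0.015 -0.59
vertex -1.653 0.06 1.405
endloop
endfacet
facet normal -0.122 0.021 0.992
outer loop
vertex -1.4 -0.362 1.445
vertex -1.653 0.06 1.405
vertex -1.963 -0.418 1.377
endloop
endfacet

endsolid


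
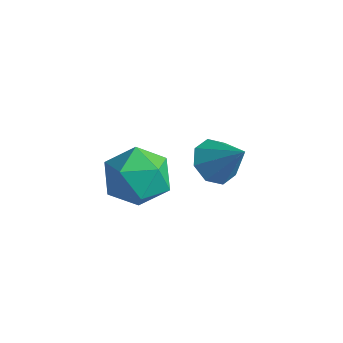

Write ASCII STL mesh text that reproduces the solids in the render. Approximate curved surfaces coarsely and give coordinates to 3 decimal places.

solid 
facet normal -0.821 0.231 0.522
outer loop
vertex -4.342 -0.596 -2.257
vertex -4.456 -1.626 -1.98
vertex -3.878 -0.965 -1.364
endloop
endfacet
facet normal -0.364 0.779 0.511
outer loop
vertex -4.342 -0.596 -2.257
vertex -3.878 -0.965 -1.364
vertex -3.344 -0.294 -2.007
endloop
endfacet
facet normal -0.246 0.954 -0.171
outer loop
vertex -4.342 -0.596 -2.257
vertex -3.344 -0.294 -2.007
vertex -3.592 -0.54 -3.021
endloop
endfacet
facet normal -0.631 0.514 -0.581
outer loop
vertex -4.342 -0.596 -2.257
vertex -3.592 -0.54 -3.021
vertex -4.279 -1.363 -3.004
endloop
endfacet
facet normal -0.986 0.068 -0.153
outer loop
vertex -4.342 -0.596 -2.257
vertex -4.279 -1.363 -3.004
vertex -4.456 -1.626 -1.98
endloop
endfacet
facet normal 0.254 0.556 0.791
outer loop
vertex -3.344 -0.294 -2.007
vertex -3.878 -0.965 -1.364
vertex -2.841 -1.137 -1.576
endloop
endfacet
facet normal -0.486 -0.330 0.810
outer loop
vertex -3.878 -0.965 -1.364
vertex -4.456 -1.626 -1.98
vertex -3.528 -1.96 -1.559
endloop
endfacet
facet normal -0.753 -0.594 -0.283
outer loop
vertex -4.456 -1.626 -1.98
vertex -4.279 -1.363 -3.004
vertex -3.776 -2.206 -2.573
endloop
endfacet
facet normal -0.178 0.129 -0.976
outer loop
vertex -4.279 -1.363 -3.004
vertex -3.592 -0.54 -3.021
vertex -3.242 -1.535 -3.216
endloop
endfacet
facet normal 0.444 0.840 -0.312
outer loop
vertex -3.592 -0.54 -3.021
vertex -3.344 -0.294 -2.007
vertex -2.664 -0.874 -2.6
endloop
endfacet
facet normal 0.631 -0.514 0.581
outer loop
vertex -2.778 -1.904 -2.323
vertex -2.841 -1.137 -1.576
vertex -3.528 -1.96 -1.559
endloop
endfacet
facet normal 0.246 -0.954 0.171
outer loop
vertex -2.778 -1.904 -2.323
vertex -3.528 -1.96 -1.559
vertex -3.776 -2.206 -2.573
endloop
endfacet
facet normal 0.364 -0.779 -0.511
outer loop
vertex -2.778 -1.904 -2.323
vertex -3.776 -2.206 -2.573
vertex -3.242 -1.535 -3.216
endloop
endfacet
facet normal 0.821 -0.231 -0.522
outer loop
vertex -2.778 -1.904 -2.323
vertex -3.242 -1.535 -3.216
vertex -2.664 -0.874 -2.6
endloop
endfacet
facet normal 0.986 -0.068 0.153
outer loop
vertex -2.778 -1.904 -2.323
vertex -2.664 -0.874 -2.6
vertex -2.841 -1.137 -1.576
endloop
endfacet
facet normal 0.178 -0.129 0.976
outer loop
vertex -3.528 -1.96 -1.559
vertex -2.841 -1.137 -1.576
vertex -3.878 -0.965 -1.364
endloop
endfacet
facet normal -0.444 -0.840 0.312
outer loop
vertex -3.776 -2.206 -2.573
vertex -3.528 -1.96 -1.559
vertex -4.456 -1.626 -1.98
endloop
endfacet
facet normal -0.254 -0.556 -0.791
outer loop
vertex -3.242 -1.535 -3.216
vertex -3.776 -2.206 -2.573
vertex -4.279 -1.363 -3.004
endloop
endfacet
facet normal 0.486 0.330 -0.810
outer loop
vertex -2.664 -0.874 -2.6
vertex -3.242 -1.535 -3.216
vertex -3.592 -0.54 -3.021
endloop
endfacet
facet normal 0.753 0.594 0.283
outer loop
vertex -2.841 -1.137 -1.576
vertex -2.664 -0.874 -2.6
vertex -3.344 -0.294 -2.007
endloop
endfacet
facet normal -0.687 -0.096 -0.720
outer loop
vertex -2.794 1.501 -4.208
vertex -3.361 1.789 -3.706
vertex -2.848 2.118 -4.239
endloop
endfacet
facet normal 0.956 0.069 -0.287
outer loop
vertex -2.794 1.501 -4.208
vertex -2.848 2.118 -4.239
vertex -2.359 1.931 -2.654
endloop
endfacet
facet normal -0.686 -0.098 -0.721
outer loop
vertex -2.848 2.118 -4.239
vertex -3.361 1.789 -3.706
vertex -3.203 2.542 -3.959
endloop
endfacet
facet normal 0.712 0.688 -0.139
outer loop
vertex -2.848 2.118 -4.239
vertex -3.203 2.542 -3.959
vertex -2.359 1.931 -2.654
endloop
endfacet
facet normal -0.687 -0.098 -0.720
outer loop
vertex -3.203 2.542 -3.959
vertex -3.361 1.789 -3.706
vertex -3.65 2.525 -3.53
endloop
endfacet
facet normal 0.236 0.930 0.283
outer loop
vertex -3.203 2.542 -3.959
vertex -3.65 2.525 -3.53
vertex -2.359 1.931 -2.654
endloop
endfacet
facet normal -0.687 -0.098 -0.720
outer loop
vertex -3.65 2.525 -3.53
vertex -3.361 1.789 -3.706
vertex -3.928 2.077 -3.204
endloop
endfacet
facet normal -0.196 0.653 0.731
outer loop
vertex -3.65 2.525 -3.53
vertex -3.928 2.077 -3.204
vertex -2.359 1.931 -2.654
endloop
endfacet
facet normal -0.687 -0.097 -0.720
outer loop
vertex -3.928 2.077 -3.204
vertex -3.361 1.789 -3.706
vertex -3.874 1.46 -3.172
endloop
endfacet
facet normal -0.329 0.020 0.944
outer loop
vertex -3.928 2.077 -3.204
vertex -3.874 1.46 -3.172
vertex -2.359 1.931 -2.654
endloop
endfacet
facet normal -0.687 -0.097 -0.720
outer loop
vertex -3.874 1.46 -3.172
vertex -3.361 1.789 -3.706
vertex -3.52 1.036 -3.453
endloop
endfacet
facet normal -0.086 -0.599 0.796
outer loop
vertex -3.874 1.46 -3.172
vertex -3.52 1.036 -3.453
vertex -2.359 1.931 -2.654
endloop
endfacet
facet normal -0.687 -0.097 -0.720
outer loop
vertex -3.52 1.036 -3.453
vertex -3.361 1.789 -3.706
vertex -3.073 1.053 -3.882
endloop
endfacet
facet normal 0.391 -0.841 0.374
outer loop
vertex -3.52 1.036 -3.453
vertex -3.073 1.053 -3.882
vertex -2.359 1.931 -2.654
endloop
endfacet
facet normal -0.687 -0.096 -0.720
outer loop
vertex -3.073 1.053 -3.882
vertex -3.361 1.789 -3.706
vertex -2.794 1.501 -4.208
endloop
endfacet
facet normal 0.822 -0.565 -0.074
outer loop
vertex -3.073 1.053 -3.882
vertex -2.794 1.501 -4.208
vertex -2.359 1.931 -2.654
endloop
endfacet

endsolid


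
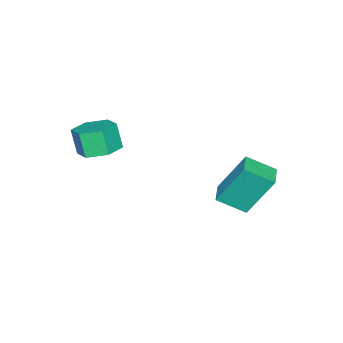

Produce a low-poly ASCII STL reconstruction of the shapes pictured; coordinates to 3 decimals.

solid 
facet normal -0.897 -0.441 0.005
outer loop
vertex -1.415 2.881 -2.596
vertex -1.946 3.952 -3.266
vertex -0.956 1.925 -4.489
endloop
endfacet
facet normal 0.387 -0.782 0.489
outer loop
vertex -0.094 2.348 -4.494
vertex -1.415 2.881 -2.596
vertex -0.956 1.925 -4.489
endloop
endfacet
facet normal -0.897 -0.441 0.005
outer loop
vertex -0.956 1.925 -4.489
vertex -1.946 3.952 -3.266
vertex -1.486 2.995 -5.159
endloop
endfacet
facet normal 0.211 -0.441 -0.872
outer loop
vertex -1.486 2.995 -5.159
vertex -0.094 2.348 -4.494
vertex -0.956 1.925 -4.489
endloop
endfacet
facet normal -0.211 0.441 0.872
outer loop
vertex -1.415 2.881 -2.596
vertex -1.084 4.375 -3.271
vertex -1.946 3.952 -3.266
endloop
endfacet
facet normal 0.388 -0.781 0.489
outer loop
vertex -0.554 3.305 -2.601
vertex -1.415 2.881 -2.596
vertex -0.094 2.348 -4.494
endloop
endfacet
facet normal -0.212 0.441 0.872
outer loop
vertex -0.554 3.305 -2.601
vertex -1.084 4.375 -3.271
vertex -1.415 2.881 -2.596
endloop
endfacet
facet normal -0.387 0.782 -0.489
outer loop
vertex -1.946 3.952 -3.266
vertex -1.084 4.375 -3.271
vertex -1.486 2.995 -5.159
endloop
endfacet
facet normal 0.212 -0.441 -0.872
outer loop
vertex -0.625 3.419 -5.164
vertex -0.094 2.348 -4.494
vertex -1.486 2.995 -5.159
endloop
endfacet
facet normal -0.388 0.782 -0.489
outer loop
vertex -1.486 2.995 -5.159
vertex -1.084 4.375 -3.271
vertex -0.625 3.419 -5.164
endloop
endfacet
facet normal 0.897 0.442 -0.005
outer loop
vertex -0.625 3.419 -5.164
vertex -0.554 3.305 -2.601
vertex -0.094 2.348 -4.494
endloop
endfacet
facet normal 0.897 0.441 -0.005
outer loop
vertex -1.084 4.375 -3.271
vertex -0.554 3.305 -2.601
vertex -0.625 3.419 -5.164
endloop
endfacet
facet normal 0.156 0.340 -0.927
outer loop
vertex 3.434 -0.125 -0.496
vertex 2.999 -0.806 -0.819
vertex 2.574 -0.073 -0.622
endloop
endfacet
facet normal 0.006 0.939 0.345
outer loop
vertex 3.434 -0.125 -0.496
vertex 2.574 -0.073 -0.622
vertex 3.255 -0.512 0.561
endloop
endfacet
facet normal 0.007 0.939 0.345
outer loop
vertex 3.255 -0.512 0.561
vertex 2.574 -0.073 -0.622
vertex 2.396 -0.46 0.436
endloop
endfacet
facet normal -0.156 -0.339 0.928
outer loop
vertex 3.255 -0.512 0.561
vertex 2.396 -0.46 0.436
vertex 2.821 -1.194 0.239
endloop
endfacet
facet normal 0.156 0.340 -0.928
outer loop
vertex 2.574 -0.073 -0.622
vertex 2.999 -0.806 -0.819
vertex 2.14 -0.754 -0.944
endloop
endfacet
facet normal -0.852 0.521 0.047
outer loop
vertex 2.574 -0.073 -0.622
vertex 2.14 -0.754 -0.944
vertex 2.396 -0.46 0.436
endloop
endfacet
facet normal -0.853 0.520 0.047
outer loop
vertex 2.396 -0.46 0.436
vertex 2.14 -0.754 -0.944
vertex 1.962 -1.142 0.113
endloop
endfacet
facet normal -0.157 -0.340 0.927
outer loop
vertex 2.396 -0.46 0.436
vertex 1.962 -1.142 0.113
vertex 2.821 -1.194 0.239
endloop
endfacet
facet normal 0.156 0.339 -0.928
outer loop
vertex 2.14 -0.754 -0.944
vertex 2.999 -0.806 -0.819
vertex 2.565 -1.488 -1.141
endloop
endfacet
facet normal -0.859 -0.417 -0.298
outer loop
vertex 2.14 -0.754 -0.944
vertex 2.565 -1.488 -1.141
vertex 1.962 -1.142 0.113
endloop
endfacet
facet normal -0.859 -0.417 -0.298
outer loop
vertex 1.962 -1.142 0.113
vertex 2.565 -1.488 -1.141
vertex 2.386 -1.875 -0.084
endloop
endfacet
facet normal -0.157 -0.340 0.927
outer loop
vertex 1.962 -1.142 0.113
vertex 2.386 -1.875 -0.084
vertex 2.821 -1.194 0.239
endloop
endfacet
facet normal 0.156 0.339 -0.928
outer loop
vertex 2.565 -1.488 -1.141
vertex 2.999 -0.806 -0.819
vertex 3.424 -1.54 -1.016
endloop
endfacet
facet normal -0.007 -0.939 -0.345
outer loop
vertex 2.565 -1.488 -1.141
vertex 3.424 -1.54 -1.016
vertex 2.386 -1.875 -0.084
endloop
endfacet
facet normal -0.006 -0.939 -0.344
outer loop
vertex 2.386 -1.875 -0.084
vertex 3.424 -1.54 -1.016
vertex 3.246 -1.927 0.042
endloop
endfacet
facet normal -0.156 -0.340 0.927
outer loop
vertex 2.386 -1.875 -0.084
vertex 3.246 -1.927 0.042
vertex 2.821 -1.194 0.239
endloop
endfacet
facet normal 0.157 0.340 -0.927
outer loop
vertex 3.424 -1.54 -1.016
vertex 2.999 -0.806 -0.819
vertex 3.858 -0.858 -0.693
endloop
endfacet
facet normal 0.853 -0.520 -0.047
outer loop
vertex 3.424 -1.54 -1.016
vertex 3.858 -0.858 -0.693
vertex 3.246 -1.927 0.042
endloop
endfacet
facet normal 0.852 -0.521 -0.048
outer loop
vertex 3.246 -1.927 0.042
vertex 3.858 -0.858 -0.693
vertex 3.68 -1.246 0.364
endloop
endfacet
facet normal -0.156 -0.340 0.928
outer loop
vertex 3.246 -1.927 0.042
vertex 3.68 -1.246 0.364
vertex 2.821 -1.194 0.239
endloop
endfacet
facet normal 0.157 0.340 -0.927
outer loop
vertex 3.858 -0.858 -0.693
vertex 2.999 -0.806 -0.819
vertex 3.434 -0.125 -0.496
endloop
endfacet
facet normal 0.859 0.417 0.298
outer loop
vertex 3.858 -0.858 -0.693
vertex 3.434 -0.125 -0.496
vertex 3.68 -1.246 0.364
endloop
endfacet
facet normal 0.859 0.417 0.298
outer loop
vertex 3.68 -1.246 0.364
vertex 3.434 -0.125 -0.496
vertex 3.255 -0.512 0.561
endloop
endfacet
facet normal -0.156 -0.339 0.928
outer loop
vertex 3.68 -1.246 0.364
vertex 3.255 -0.512 0.561
vertex 2.821 -1.194 0.239
endloop
endfacet

endsolid


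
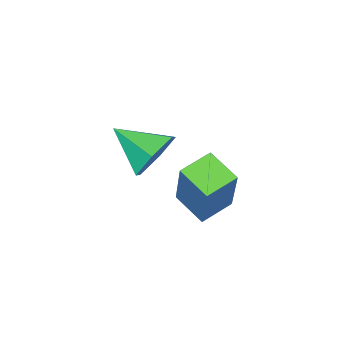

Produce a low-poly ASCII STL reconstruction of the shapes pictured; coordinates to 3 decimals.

solid 
facet normal -0.949 0.189 0.251
outer loop
vertex 2.55 0.742 1.374
vertex 2.646 1.802 0.938
vertex 1.889 0.003 -0.567
endloop
endfacet
facet normal -0.084 -0.921 0.379
outer loop
vertex 2.914 -0.202 -0.838
vertex 2.55 0.742 1.374
vertex 1.889 0.003 -0.567
endloop
endfacet
facet normal -0.949 0.189 0.251
outer loop
vertex 1.889 0.003 -0.567
vertex 2.646 1.802 0.938
vertex 1.985 1.062 -1.003
endloop
endfacet
facet normal -0.303 -0.339 -0.891
outer loop
vertex 1.985 1.062 -1.003
vertex 2.914 -0.202 -0.838
vertex 1.889 0.003 -0.567
endloop
endfacet
facet normal 0.303 0.339 0.891
outer loop
vertex 2.55 0.742 1.374
vertex 3.671 1.597 0.667
vertex 2.646 1.802 0.938
endloop
endfacet
facet normal -0.083 -0.921 0.380
outer loop
vertex 3.575 0.538 1.103
vertex 2.55 0.742 1.374
vertex 2.914 -0.202 -0.838
endloop
endfacet
facet normal 0.303 0.339 0.891
outer loop
vertex 3.575 0.538 1.103
vertex 3.671 1.597 0.667
vertex 2.55 0.742 1.374
endloop
endfacet
facet normal 0.084 0.921 -0.380
outer loop
vertex 2.646 1.802 0.938
vertex 3.671 1.597 0.667
vertex 1.985 1.062 -1.003
endloop
endfacet
facet normal -0.303 -0.339 -0.891
outer loop
vertex 3.01 0.858 -1.274
vertex 2.914 -0.202 -0.838
vertex 1.985 1.062 -1.003
endloop
endfacet
facet normal 0.083 0.922 -0.379
outer loop
vertex 1.985 1.062 -1.003
vertex 3.671 1.597 0.667
vertex 3.01 0.858 -1.274
endloop
endfacet
facet normal 0.949 -0.189 -0.251
outer loop
vertex 3.01 0.858 -1.274
vertex 3.575 0.538 1.103
vertex 2.914 -0.202 -0.838
endloop
endfacet
facet normal 0.949 -0.189 -0.251
outer loop
vertex 3.671 1.597 0.667
vertex 3.575 0.538 1.103
vertex 3.01 0.858 -1.274
endloop
endfacet
facet normal -0.199 0.877 -0.438
outer loop
vertex 2.921 -1.101 0.441
vertex 2.284 -1.532 -0.133
vertex 2.003 -1.174 0.712
endloop
endfacet
facet normal 0.282 0.009 0.959
outer loop
vertex 2.921 -1.101 0.441
vertex 2.003 -1.174 0.712
vertex 2.596 -2.908 0.553
endloop
endfacet
facet normal -0.198 0.877 -0.438
outer loop
vertex 2.003 -1.174 0.712
vertex 2.284 -1.532 -0.133
vertex 1.366 -1.605 0.137
endloop
endfacet
facet normal -0.545 -0.259 0.798
outer loop
vertex 2.003 -1.174 0.712
vertex 1.366 -1.605 0.137
vertex 2.596 -2.908 0.553
endloop
endfacet
facet normal -0.198 0.878 -0.437
outer loop
vertex 1.366 -1.605 0.137
vertex 2.284 -1.532 -0.133
vertex 1.647 -1.962 -0.708
endloop
endfacet
facet normal -0.733 -0.679 0.043
outer loop
vertex 1.366 -1.605 0.137
vertex 1.647 -1.962 -0.708
vertex 2.596 -2.908 0.553
endloop
endfacet
facet normal -0.198 0.878 -0.436
outer loop
vertex 1.647 -1.962 -0.708
vertex 2.284 -1.532 -0.133
vertex 2.566 -1.889 -0.979
endloop
endfacet
facet normal -0.096 -0.830 -0.550
outer loop
vertex 1.647 -1.962 -0.708
vertex 2.566 -1.889 -0.979
vertex 2.596 -2.908 0.553
endloop
endfacet
facet normal -0.200 0.877 -0.437
outer loop
vertex 2.566 -1.889 -0.979
vertex 2.284 -1.532 -0.133
vertex 3.202 -1.458 -0.404
endloop
endfacet
facet normal 0.731 -0.561 -0.388
outer loop
vertex 2.566 -1.889 -0.979
vertex 3.202 -1.458 -0.404
vertex 2.596 -2.908 0.553
endloop
endfacet
facet normal -0.200 0.877 -0.437
outer loop
vertex 3.202 -1.458 -0.404
vertex 2.284 -1.532 -0.133
vertex 2.921 -1.101 0.441
endloop
endfacet
facet normal 0.920 -0.143 0.366
outer loop
vertex 3.202 -1.458 -0.404
vertex 2.921 -1.101 0.441
vertex 2.596 -2.908 0.553
endloop
endfacet

endsolid


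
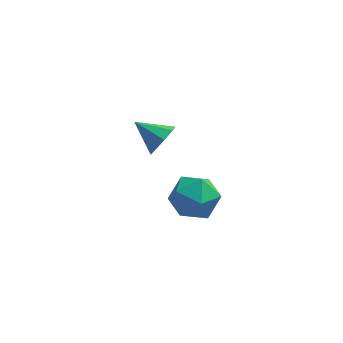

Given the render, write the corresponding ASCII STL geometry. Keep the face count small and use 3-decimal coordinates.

solid 
facet normal -0.376 0.222 0.900
outer loop
vertex 1.328 -2.845 0.729
vertex 1.208 -3.663 0.881
vertex 1.935 -3.299 1.095
endloop
endfacet
facet normal 0.106 0.706 0.700
outer loop
vertex 1.328 -2.845 0.729
vertex 1.935 -3.299 1.095
vertex 2.13 -2.738 0.499
endloop
endfacet
facet normal -0.109 0.991 0.081
outer loop
vertex 1.328 -2.845 0.729
vertex 2.13 -2.738 0.499
vertex 1.525 -2.757 -0.084
endloop
endfacet
facet normal -0.725 0.681 -0.102
outer loop
vertex 1.328 -2.845 0.729
vertex 1.525 -2.757 -0.084
vertex 0.954 -3.329 0.152
endloop
endfacet
facet normal -0.891 0.206 0.405
outer loop
vertex 1.328 -2.845 0.729
vertex 0.954 -3.329 0.152
vertex 1.208 -3.663 0.881
endloop
endfacet
facet normal 0.724 0.368 0.584
outer loop
vertex 2.13 -2.738 0.499
vertex 1.935 -3.299 1.095
vertex 2.506 -3.491 0.508
endloop
endfacet
facet normal -0.058 -0.417 0.907
outer loop
vertex 1.935 -3.299 1.095
vertex 1.208 -3.663 0.881
vertex 1.935 -4.063 0.744
endloop
endfacet
facet normal -0.890 -0.443 0.107
outer loop
vertex 1.208 -3.663 0.881
vertex 0.954 -3.329 0.152
vertex 1.33 -4.082 0.161
endloop
endfacet
facet normal -0.622 0.327 -0.712
outer loop
vertex 0.954 -3.329 0.152
vertex 1.525 -2.757 -0.084
vertex 1.525 -3.521 -0.435
endloop
endfacet
facet normal 0.376 0.827 -0.418
outer loop
vertex 1.525 -2.757 -0.084
vertex 2.13 -2.738 0.499
vertex 2.252 -3.157 -0.221
endloop
endfacet
facet normal 0.725 -0.681 0.102
outer loop
vertex 2.132 -3.975 -0.069
vertex 2.506 -3.491 0.508
vertex 1.935 -4.063 0.744
endloop
endfacet
facet normal 0.109 -0.991 -0.081
outer loop
vertex 2.132 -3.975 -0.069
vertex 1.935 -4.063 0.744
vertex 1.33 -4.082 0.161
endloop
endfacet
facet normal -0.106 -0.706 -0.700
outer loop
vertex 2.132 -3.975 -0.069
vertex 1.33 -4.082 0.161
vertex 1.525 -3.521 -0.435
endloop
endfacet
facet normal 0.376 -0.222 -0.900
outer loop
vertex 2.132 -3.975 -0.069
vertex 1.525 -3.521 -0.435
vertex 2.252 -3.157 -0.221
endloop
endfacet
facet normal 0.891 -0.206 -0.405
outer loop
vertex 2.132 -3.975 -0.069
vertex 2.252 -3.157 -0.221
vertex 2.506 -3.491 0.508
endloop
endfacet
facet normal 0.622 -0.327 0.712
outer loop
vertex 1.935 -4.063 0.744
vertex 2.506 -3.491 0.508
vertex 1.935 -3.299 1.095
endloop
endfacet
facet normal -0.376 -0.827 0.418
outer loop
vertex 1.33 -4.082 0.161
vertex 1.935 -4.063 0.744
vertex 1.208 -3.663 0.881
endloop
endfacet
facet normal -0.724 -0.368 -0.584
outer loop
vertex 1.525 -3.521 -0.435
vertex 1.33 -4.082 0.161
vertex 0.954 -3.329 0.152
endloop
endfacet
facet normal 0.058 0.417 -0.907
outer loop
vertex 2.252 -3.157 -0.221
vertex 1.525 -3.521 -0.435
vertex 1.525 -2.757 -0.084
endloop
endfacet
facet normal 0.890 0.443 -0.107
outer loop
vertex 2.506 -3.491 0.508
vertex 2.252 -3.157 -0.221
vertex 2.13 -2.738 0.499
endloop
endfacet
facet normal 0.808 -0.392 -0.439
outer loop
vertex 1.03 0.753 -0.55
vertex 0.663 0.35 -0.866
vertex 0.885 0.93 -0.975
endloop
endfacet
facet normal 0.077 0.929 0.361
outer loop
vertex 1.03 0.753 -0.55
vertex 0.885 0.93 -0.975
vertex -0.243 0.79 -0.374
endloop
endfacet
facet normal 0.809 -0.392 -0.439
outer loop
vertex 0.885 0.93 -0.975
vertex 0.663 0.35 -0.866
vertex 0.61 0.767 -1.336
endloop
endfacet
facet normal -0.244 0.940 -0.239
outer loop
vertex 0.885 0.93 -0.975
vertex 0.61 0.767 -1.336
vertex -0.243 0.79 -0.374
endloop
endfacet
facet normal 0.808 -0.393 -0.439
outer loop
vertex 0.61 0.767 -1.336
vertex 0.663 0.35 -0.866
vertex 0.366 0.36 -1.421
endloop
endfacet
facet normal -0.640 0.505 -0.579
outer loop
vertex 0.61 0.767 -1.336
vertex 0.366 0.36 -1.421
vertex -0.243 0.79 -0.374
endloop
endfacet
facet normal 0.808 -0.392 -0.439
outer loop
vertex 0.366 0.36 -1.421
vertex 0.663 0.35 -0.866
vertex 0.296 -0.053 -1.181
endloop
endfacet
facet normal -0.879 -0.120 -0.462
outer loop
vertex 0.366 0.36 -1.421
vertex 0.296 -0.053 -1.181
vertex -0.243 0.79 -0.374
endloop
endfacet
facet normal 0.808 -0.394 -0.438
outer loop
vertex 0.296 -0.053 -1.181
vertex 0.663 0.35 -0.866
vertex 0.44 -0.229 -0.757
endloop
endfacet
facet normal -0.822 -0.568 0.044
outer loop
vertex 0.296 -0.053 -1.181
vertex 0.44 -0.229 -0.757
vertex -0.243 0.79 -0.374
endloop
endfacet
facet normal 0.807 -0.394 -0.440
outer loop
vertex 0.44 -0.229 -0.757
vertex 0.663 0.35 -0.866
vertex 0.716 -0.066 -0.396
endloop
endfacet
facet normal -0.501 -0.578 0.644
outer loop
vertex 0.44 -0.229 -0.757
vertex 0.716 -0.066 -0.396
vertex -0.243 0.79 -0.374
endloop
endfacet
facet normal 0.809 -0.392 -0.438
outer loop
vertex 0.716 -0.066 -0.396
vertex 0.663 0.35 -0.866
vertex 0.96 0.341 -0.31
endloop
endfacet
facet normal -0.106 -0.144 0.984
outer loop
vertex 0.716 -0.066 -0.396
vertex 0.96 0.341 -0.31
vertex -0.243 0.79 -0.374
endloop
endfacet
facet normal 0.809 -0.393 -0.438
outer loop
vertex 0.96 0.341 -0.31
vertex 0.663 0.35 -0.866
vertex 1.03 0.753 -0.55
endloop
endfacet
facet normal 0.134 0.482 0.866
outer loop
vertex 0.96 0.341 -0.31
vertex 1.03 0.753 -0.55
vertex -0.243 0.79 -0.374
endloop
endfacet

endsolid


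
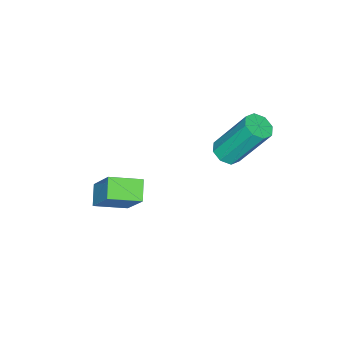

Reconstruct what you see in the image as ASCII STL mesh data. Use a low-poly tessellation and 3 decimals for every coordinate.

solid 
facet normal 0.183 -0.489 -0.853
outer loop
vertex 2.272 0.531 0.884
vertex 1.921 0.135 1.036
vertex 1.878 0.607 0.756
endloop
endfacet
facet normal 0.303 0.853 -0.425
outer loop
vertex 2.272 0.531 0.884
vertex 1.878 0.607 0.756
vertex 1.909 1.5 2.572
endloop
endfacet
facet normal 0.303 0.853 -0.425
outer loop
vertex 1.909 1.5 2.572
vertex 1.878 0.607 0.756
vertex 1.515 1.576 2.444
endloop
endfacet
facet normal -0.182 0.490 0.853
outer loop
vertex 1.909 1.5 2.572
vertex 1.515 1.576 2.444
vertex 1.559 1.105 2.724
endloop
endfacet
facet normal 0.184 -0.489 -0.853
outer loop
vertex 1.878 0.607 0.756
vertex 1.921 0.135 1.036
vertex 1.51 0.406 0.792
endloop
endfacet
facet normal -0.449 0.730 -0.516
outer loop
vertex 1.878 0.607 0.756
vertex 1.51 0.406 0.792
vertex 1.515 1.576 2.444
endloop
endfacet
facet normal -0.447 0.730 -0.516
outer loop
vertex 1.515 1.576 2.444
vertex 1.51 0.406 0.792
vertex 1.147 1.376 2.48
endloop
endfacet
facet normal -0.183 0.490 0.853
outer loop
vertex 1.515 1.576 2.444
vertex 1.147 1.376 2.48
vertex 1.559 1.105 2.724
endloop
endfacet
facet normal 0.183 -0.490 -0.852
outer loop
vertex 1.51 0.406 0.792
vertex 1.921 0.135 1.036
vertex 1.382 0.047 0.971
endloop
endfacet
facet normal -0.935 0.181 -0.305
outer loop
vertex 1.51 0.406 0.792
vertex 1.382 0.047 0.971
vertex 1.147 1.376 2.48
endloop
endfacet
facet normal -0.936 0.180 -0.304
outer loop
vertex 1.147 1.376 2.48
vertex 1.382 0.047 0.971
vertex 1.02 1.017 2.659
endloop
endfacet
facet normal -0.183 0.490 0.853
outer loop
vertex 1.147 1.376 2.48
vertex 1.02 1.017 2.659
vertex 1.559 1.105 2.724
endloop
endfacet
facet normal 0.183 -0.490 -0.852
outer loop
vertex 1.382 0.047 0.971
vertex 1.921 0.135 1.036
vertex 1.571 -0.26 1.188
endloop
endfacet
facet normal -0.875 -0.477 0.087
outer loop
vertex 1.382 0.047 0.971
vertex 1.571 -0.26 1.188
vertex 1.02 1.017 2.659
endloop
endfacet
facet normal -0.876 -0.475 0.084
outer loop
vertex 1.02 1.017 2.659
vertex 1.571 -0.26 1.188
vertex 1.208 0.709 2.876
endloop
endfacet
facet normal -0.183 0.489 0.853
outer loop
vertex 1.02 1.017 2.659
vertex 1.208 0.709 2.876
vertex 1.559 1.105 2.724
endloop
endfacet
facet normal 0.182 -0.490 -0.853
outer loop
vertex 1.571 -0.26 1.188
vertex 1.921 0.135 1.036
vertex 1.965 -0.336 1.316
endloop
endfacet
facet normal -0.303 -0.853 0.425
outer loop
vertex 1.571 -0.26 1.188
vertex 1.965 -0.336 1.316
vertex 1.208 0.709 2.876
endloop
endfacet
facet normal -0.303 -0.853 0.425
outer loop
vertex 1.208 0.709 2.876
vertex 1.965 -0.336 1.316
vertex 1.602 0.633 3.004
endloop
endfacet
facet normal -0.183 0.489 0.853
outer loop
vertex 1.208 0.709 2.876
vertex 1.602 0.633 3.004
vertex 1.559 1.105 2.724
endloop
endfacet
facet normal 0.183 -0.490 -0.853
outer loop
vertex 1.965 -0.336 1.316
vertex 1.921 0.135 1.036
vertex 2.333 -0.136 1.28
endloop
endfacet
facet normal 0.448 -0.731 0.516
outer loop
vertex 1.965 -0.336 1.316
vertex 2.333 -0.136 1.28
vertex 1.602 0.633 3.004
endloop
endfacet
facet normal 0.449 -0.730 0.516
outer loop
vertex 1.602 0.633 3.004
vertex 2.333 -0.136 1.28
vertex 1.97 0.834 2.968
endloop
endfacet
facet normal -0.184 0.489 0.853
outer loop
vertex 1.602 0.633 3.004
vertex 1.97 0.834 2.968
vertex 1.559 1.105 2.724
endloop
endfacet
facet normal 0.183 -0.490 -0.853
outer loop
vertex 2.333 -0.136 1.28
vertex 1.921 0.135 1.036
vertex 2.46 0.223 1.101
endloop
endfacet
facet normal 0.936 -0.179 0.304
outer loop
vertex 2.333 -0.136 1.28
vertex 2.46 0.223 1.101
vertex 1.97 0.834 2.968
endloop
endfacet
facet normal 0.935 -0.181 0.305
outer loop
vertex 1.97 0.834 2.968
vertex 2.46 0.223 1.101
vertex 2.098 1.193 2.789
endloop
endfacet
facet normal -0.183 0.490 0.852
outer loop
vertex 1.97 0.834 2.968
vertex 2.098 1.193 2.789
vertex 1.559 1.105 2.724
endloop
endfacet
facet normal 0.183 -0.489 -0.853
outer loop
vertex 2.46 0.223 1.101
vertex 1.921 0.135 1.036
vertex 2.272 0.531 0.884
endloop
endfacet
facet normal 0.876 0.475 -0.085
outer loop
vertex 2.46 0.223 1.101
vertex 2.272 0.531 0.884
vertex 2.098 1.193 2.789
endloop
endfacet
facet normal 0.874 0.477 -0.086
outer loop
vertex 2.098 1.193 2.789
vertex 2.272 0.531 0.884
vertex 1.909 1.5 2.572
endloop
endfacet
facet normal -0.183 0.490 0.852
outer loop
vertex 2.098 1.193 2.789
vertex 1.909 1.5 2.572
vertex 1.559 1.105 2.724
endloop
endfacet
facet normal -0.732 -0.445 0.516
outer loop
vertex 4.217 -3.008 -0.15
vertex 3.445 -2.124 -0.482
vertex 3.772 -3.934 -1.579
endloop
endfacet
facet normal 0.632 -0.725 0.273
outer loop
vertex 4.395 -3.556 -2.018
vertex 4.217 -3.008 -0.15
vertex 3.772 -3.934 -1.579
endloop
endfacet
facet normal -0.733 -0.445 0.515
outer loop
vertex 3.772 -3.934 -1.579
vertex 3.445 -2.124 -0.482
vertex 3.001 -3.05 -1.912
endloop
endfacet
facet normal -0.253 -0.526 -0.812
outer loop
vertex 3.001 -3.05 -1.912
vertex 4.395 -3.556 -2.018
vertex 3.772 -3.934 -1.579
endloop
endfacet
facet normal 0.253 0.526 0.812
outer loop
vertex 4.217 -3.008 -0.15
vertex 4.068 -1.746 -0.921
vertex 3.445 -2.124 -0.482
endloop
endfacet
facet normal 0.633 -0.725 0.273
outer loop
vertex 4.839 -2.63 -0.588
vertex 4.217 -3.008 -0.15
vertex 4.395 -3.556 -2.018
endloop
endfacet
facet normal 0.252 0.526 0.812
outer loop
vertex 4.839 -2.63 -0.588
vertex 4.068 -1.746 -0.921
vertex 4.217 -3.008 -0.15
endloop
endfacet
facet normal -0.632 0.725 -0.273
outer loop
vertex 3.445 -2.124 -0.482
vertex 4.068 -1.746 -0.921
vertex 3.001 -3.05 -1.912
endloop
endfacet
facet normal -0.253 -0.526 -0.812
outer loop
vertex 3.623 -2.672 -2.35
vertex 4.395 -3.556 -2.018
vertex 3.001 -3.05 -1.912
endloop
endfacet
facet normal -0.633 0.725 -0.273
outer loop
vertex 3.001 -3.05 -1.912
vertex 4.068 -1.746 -0.921
vertex 3.623 -2.672 -2.35
endloop
endfacet
facet normal 0.732 0.445 -0.516
outer loop
vertex 3.623 -2.672 -2.35
vertex 4.839 -2.63 -0.588
vertex 4.395 -3.556 -2.018
endloop
endfacet
facet normal 0.732 0.444 -0.516
outer loop
vertex 4.068 -1.746 -0.921
vertex 4.839 -2.63 -0.588
vertex 3.623 -2.672 -2.35
endloop
endfacet

endsolid


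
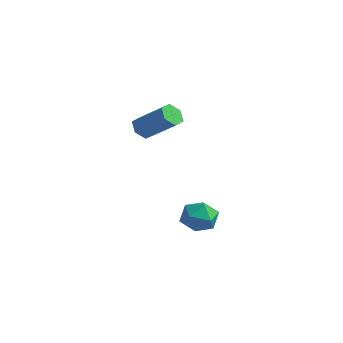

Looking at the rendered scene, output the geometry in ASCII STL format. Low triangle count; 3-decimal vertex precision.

solid 
facet normal -0.782 -0.223 -0.582
outer loop
vertex -0.81 -0.786 1.533
vertex -1.277 -0.583 2.083
vertex -1.048 -0.076 1.581
endloop
endfacet
facet normal 0.536 0.234 -0.811
outer loop
vertex -0.81 -0.786 1.533
vertex -1.048 -0.076 1.581
vertex 0.904 -0.299 2.806
endloop
endfacet
facet normal 0.536 0.234 -0.811
outer loop
vertex 0.904 -0.299 2.806
vertex -1.048 -0.076 1.581
vertex 0.667 0.41 2.854
endloop
endfacet
facet normal 0.782 0.222 0.582
outer loop
vertex 0.904 -0.299 2.806
vertex 0.667 0.41 2.854
vertex 0.437 -0.097 3.357
endloop
endfacet
facet normal -0.783 -0.222 -0.581
outer loop
vertex -1.048 -0.076 1.581
vertex -1.277 -0.583 2.083
vertex -1.514 0.126 2.132
endloop
endfacet
facet normal -0.006 0.937 -0.349
outer loop
vertex -1.048 -0.076 1.581
vertex -1.514 0.126 2.132
vertex 0.667 0.41 2.854
endloop
endfacet
facet normal -0.006 0.937 -0.350
outer loop
vertex 0.667 0.41 2.854
vertex -1.514 0.126 2.132
vertex 0.2 0.613 3.405
endloop
endfacet
facet normal 0.783 0.222 0.582
outer loop
vertex 0.667 0.41 2.854
vertex 0.2 0.613 3.405
vertex 0.437 -0.097 3.357
endloop
endfacet
facet normal -0.782 -0.221 -0.582
outer loop
vertex -1.514 0.126 2.132
vertex -1.277 -0.583 2.083
vertex -1.744 -0.381 2.634
endloop
endfacet
facet normal -0.542 0.702 0.461
outer loop
vertex -1.514 0.126 2.132
vertex -1.744 -0.381 2.634
vertex 0.2 0.613 3.405
endloop
endfacet
facet normal -0.542 0.702 0.461
outer loop
vertex 0.2 0.613 3.405
vertex -1.744 -0.381 2.634
vertex -0.03 0.106 3.907
endloop
endfacet
facet normal 0.782 0.222 0.582
outer loop
vertex 0.2 0.613 3.405
vertex -0.03 0.106 3.907
vertex 0.437 -0.097 3.357
endloop
endfacet
facet normal -0.782 -0.222 -0.582
outer loop
vertex -1.744 -0.381 2.634
vertex -1.277 -0.583 2.083
vertex -1.507 -1.09 2.586
endloop
endfacet
facet normal -0.536 -0.234 0.811
outer loop
vertex -1.744 -0.381 2.634
vertex -1.507 -1.09 2.586
vertex -0.03 0.106 3.907
endloop
endfacet
facet normal -0.536 -0.234 0.811
outer loop
vertex -0.03 0.106 3.907
vertex -1.507 -1.09 2.586
vertex 0.208 -0.604 3.859
endloop
endfacet
facet normal 0.782 0.223 0.582
outer loop
vertex -0.03 0.106 3.907
vertex 0.208 -0.604 3.859
vertex 0.437 -0.097 3.357
endloop
endfacet
facet normal -0.783 -0.222 -0.582
outer loop
vertex -1.507 -1.09 2.586
vertex -1.277 -0.583 2.083
vertex -1.04 -1.293 2.035
endloop
endfacet
facet normal 0.006 -0.937 0.350
outer loop
vertex -1.507 -1.09 2.586
vertex -1.04 -1.293 2.035
vertex 0.208 -0.604 3.859
endloop
endfacet
facet normal 0.007 -0.937 0.349
outer loop
vertex 0.208 -0.604 3.859
vertex -1.04 -1.293 2.035
vertex 0.674 -0.806 3.308
endloop
endfacet
facet normal 0.783 0.222 0.581
outer loop
vertex 0.208 -0.604 3.859
vertex 0.674 -0.806 3.308
vertex 0.437 -0.097 3.357
endloop
endfacet
facet normal -0.782 -0.222 -0.582
outer loop
vertex -1.04 -1.293 2.035
vertex -1.277 -0.583 2.083
vertex -0.81 -0.786 1.533
endloop
endfacet
facet normal 0.542 -0.702 -0.461
outer loop
vertex -1.04 -1.293 2.035
vertex -0.81 -0.786 1.533
vertex 0.674 -0.806 3.308
endloop
endfacet
facet normal 0.542 -0.702 -0.461
outer loop
vertex 0.674 -0.806 3.308
vertex -0.81 -0.786 1.533
vertex 0.904 -0.299 2.806
endloop
endfacet
facet normal 0.782 0.221 0.582
outer loop
vertex 0.674 -0.806 3.308
vertex 0.904 -0.299 2.806
vertex 0.437 -0.097 3.357
endloop
endfacet
facet normal 0.344 0.872 -0.347
outer loop
vertex 2.272 0.992 -4.226
vertex 1.375 1.486 -3.874
vertex 2.238 1.404 -3.225
endloop
endfacet
facet normal 0.882 0.446 -0.153
outer loop
vertex 2.272 0.992 -4.226
vertex 2.238 1.404 -3.225
vertex 2.696 0.438 -3.397
endloop
endfacet
facet normal 0.832 -0.158 -0.531
outer loop
vertex 2.272 0.992 -4.226
vertex 2.696 0.438 -3.397
vertex 2.116 -0.077 -4.152
endloop
endfacet
facet normal 0.263 -0.105 -0.959
outer loop
vertex 2.272 0.992 -4.226
vertex 2.116 -0.077 -4.152
vertex 1.299 0.57 -4.447
endloop
endfacet
facet normal -0.039 0.532 -0.846
outer loop
vertex 2.272 0.992 -4.226
vertex 1.299 0.57 -4.447
vertex 1.375 1.486 -3.874
endloop
endfacet
facet normal 0.796 0.282 0.535
outer loop
vertex 2.696 0.438 -3.397
vertex 2.238 1.404 -3.225
vertex 2.061 0.59 -2.533
endloop
endfacet
facet normal -0.075 0.972 0.222
outer loop
vertex 2.238 1.404 -3.225
vertex 1.375 1.486 -3.874
vertex 1.244 1.237 -2.828
endloop
endfacet
facet normal -0.693 0.423 -0.584
outer loop
vertex 1.375 1.486 -3.874
vertex 1.299 0.57 -4.447
vertex 0.664 0.722 -3.583
endloop
endfacet
facet normal -0.204 -0.608 -0.767
outer loop
vertex 1.299 0.57 -4.447
vertex 2.116 -0.077 -4.152
vertex 1.122 -0.244 -3.755
endloop
endfacet
facet normal 0.715 -0.695 -0.076
outer loop
vertex 2.116 -0.077 -4.152
vertex 2.696 0.438 -3.397
vertex 1.985 -0.326 -3.106
endloop
endfacet
facet normal -0.263 0.105 0.959
outer loop
vertex 1.088 0.168 -2.754
vertex 2.061 0.59 -2.533
vertex 1.244 1.237 -2.828
endloop
endfacet
facet normal -0.832 0.158 0.531
outer loop
vertex 1.088 0.168 -2.754
vertex 1.244 1.237 -2.828
vertex 0.664 0.722 -3.583
endloop
endfacet
facet normal -0.882 -0.446 0.153
outer loop
vertex 1.088 0.168 -2.754
vertex 0.664 0.722 -3.583
vertex 1.122 -0.244 -3.755
endloop
endfacet
facet normal -0.344 -0.872 0.347
outer loop
vertex 1.088 0.168 -2.754
vertex 1.122 -0.244 -3.755
vertex 1.985 -0.326 -3.106
endloop
endfacet
facet normal 0.039 -0.532 0.846
outer loop
vertex 1.088 0.168 -2.754
vertex 1.985 -0.326 -3.106
vertex 2.061 0.59 -2.533
endloop
endfacet
facet normal 0.204 0.608 0.767
outer loop
vertex 1.244 1.237 -2.828
vertex 2.061 0.59 -2.533
vertex 2.238 1.404 -3.225
endloop
endfacet
facet normal -0.715 0.695 0.076
outer loop
vertex 0.664 0.722 -3.583
vertex 1.244 1.237 -2.828
vertex 1.375 1.486 -3.874
endloop
endfacet
facet normal -0.796 -0.282 -0.535
outer loop
vertex 1.122 -0.244 -3.755
vertex 0.664 0.722 -3.583
vertex 1.299 0.57 -4.447
endloop
endfacet
facet normal 0.075 -0.972 -0.222
outer loop
vertex 1.985 -0.326 -3.106
vertex 1.122 -0.244 -3.755
vertex 2.116 -0.077 -4.152
endloop
endfacet
facet normal 0.693 -0.423 0.584
outer loop
vertex 2.061 0.59 -2.533
vertex 1.985 -0.326 -3.106
vertex 2.696 0.438 -3.397
endloop
endfacet

endsolid
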